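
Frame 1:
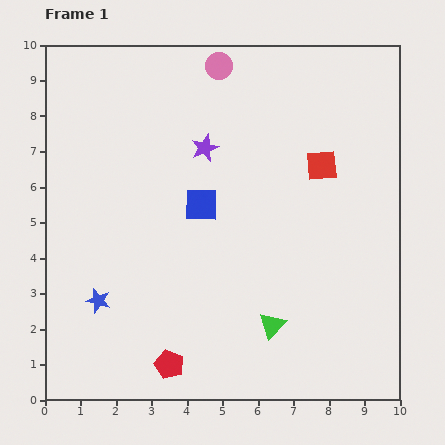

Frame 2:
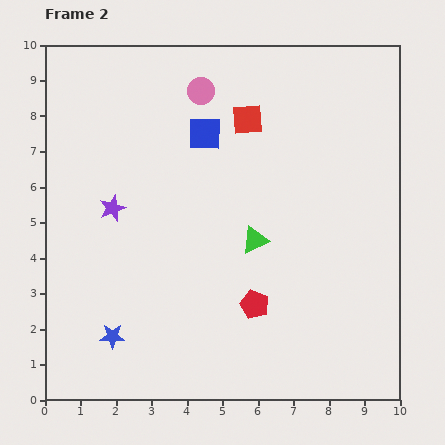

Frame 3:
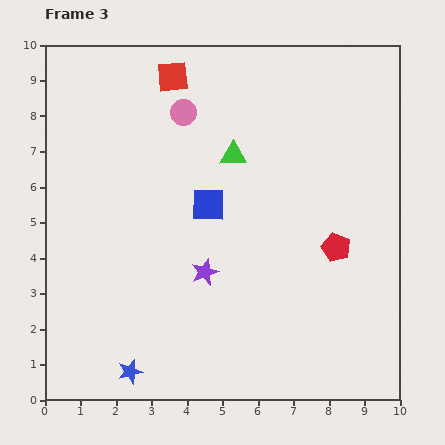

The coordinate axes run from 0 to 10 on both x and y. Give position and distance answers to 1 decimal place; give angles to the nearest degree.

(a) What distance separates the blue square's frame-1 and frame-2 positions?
2.0

The blue square moved from (4.4, 5.5) to (4.5, 7.5), a distance of √(0.1² + 2.0²) ≈ 2.0.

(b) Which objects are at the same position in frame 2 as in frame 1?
none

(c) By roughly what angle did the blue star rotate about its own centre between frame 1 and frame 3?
31° counter-clockwise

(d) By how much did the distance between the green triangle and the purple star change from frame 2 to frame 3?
-0.7

Distance in frame 2: 4.1. Distance in frame 3: 3.4.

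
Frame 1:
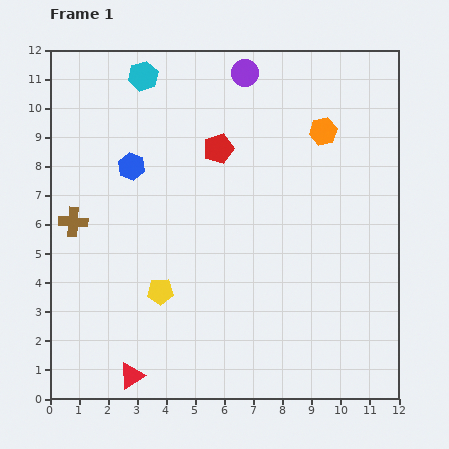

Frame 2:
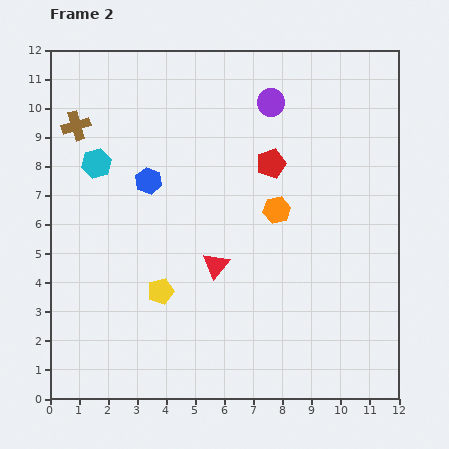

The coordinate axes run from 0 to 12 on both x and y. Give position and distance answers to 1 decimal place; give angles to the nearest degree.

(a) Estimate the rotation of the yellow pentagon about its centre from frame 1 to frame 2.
15° counter-clockwise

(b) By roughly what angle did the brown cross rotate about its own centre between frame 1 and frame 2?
21° counter-clockwise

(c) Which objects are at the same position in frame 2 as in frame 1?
the yellow pentagon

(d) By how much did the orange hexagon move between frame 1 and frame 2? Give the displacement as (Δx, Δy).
(-1.6, -2.7)

The orange hexagon was at (9.4, 9.2) in frame 1 and (7.8, 6.5) in frame 2.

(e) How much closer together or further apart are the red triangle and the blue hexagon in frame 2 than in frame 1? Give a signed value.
-3.5

Distance in frame 1: 7.2. Distance in frame 2: 3.7.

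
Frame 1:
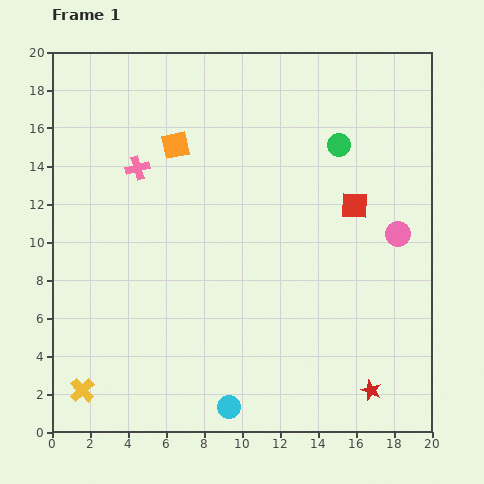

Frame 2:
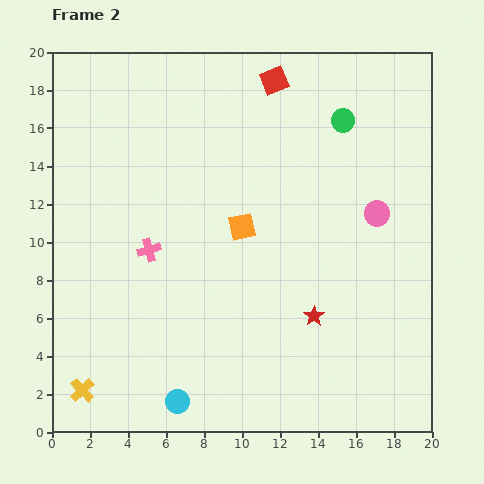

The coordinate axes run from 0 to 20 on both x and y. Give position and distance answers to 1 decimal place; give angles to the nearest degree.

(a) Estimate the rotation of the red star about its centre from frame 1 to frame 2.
16° clockwise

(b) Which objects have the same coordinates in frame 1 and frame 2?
the yellow cross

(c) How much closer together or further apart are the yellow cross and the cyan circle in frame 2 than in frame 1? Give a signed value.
-2.8

Distance in frame 1: 7.8. Distance in frame 2: 5.0.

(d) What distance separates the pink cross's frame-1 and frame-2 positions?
4.3

The pink cross moved from (4.5, 13.9) to (5.1, 9.6), a distance of √(0.6² + 4.3²) ≈ 4.3.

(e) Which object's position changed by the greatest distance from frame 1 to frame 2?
the red square

(moved 7.8; next 5.5)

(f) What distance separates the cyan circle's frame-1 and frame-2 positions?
2.7

The cyan circle moved from (9.3, 1.3) to (6.6, 1.6), a distance of √(2.7² + 0.3²) ≈ 2.7.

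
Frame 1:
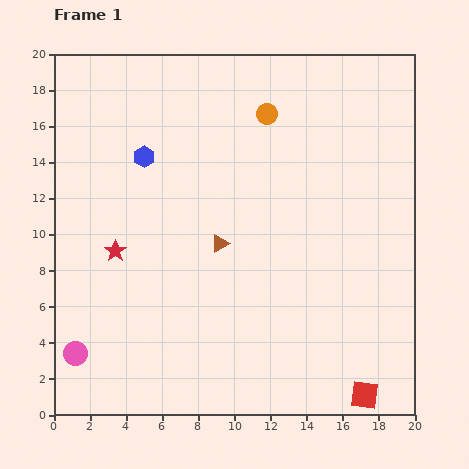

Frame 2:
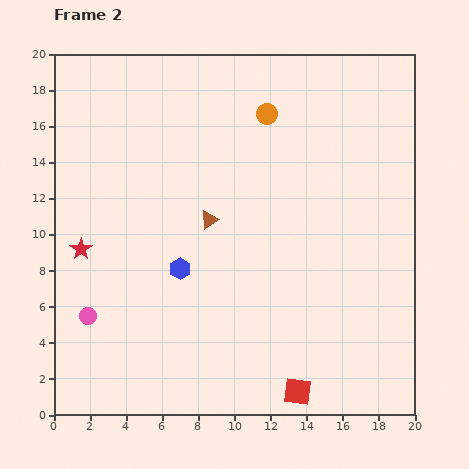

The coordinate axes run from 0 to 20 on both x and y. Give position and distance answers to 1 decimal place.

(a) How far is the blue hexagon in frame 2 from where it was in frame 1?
6.5

The blue hexagon moved from (5.0, 14.3) to (7.0, 8.1), a distance of √(2.0² + 6.2²) ≈ 6.5.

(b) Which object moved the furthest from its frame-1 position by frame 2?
the blue hexagon

(moved 6.5; next 3.7)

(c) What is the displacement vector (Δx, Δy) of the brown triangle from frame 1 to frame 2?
(-0.6, 1.3)

The brown triangle was at (9.2, 9.5) in frame 1 and (8.6, 10.8) in frame 2.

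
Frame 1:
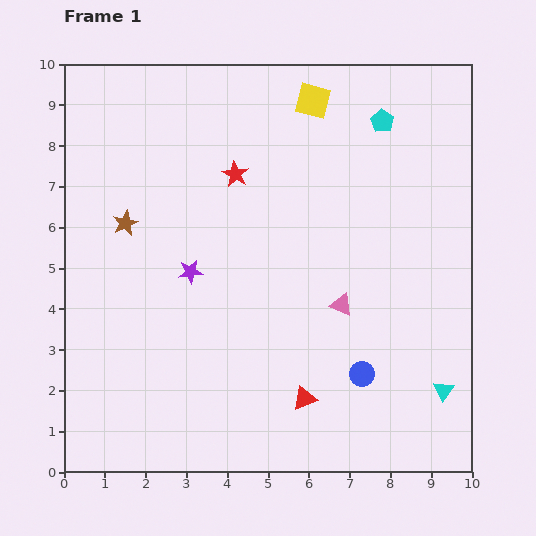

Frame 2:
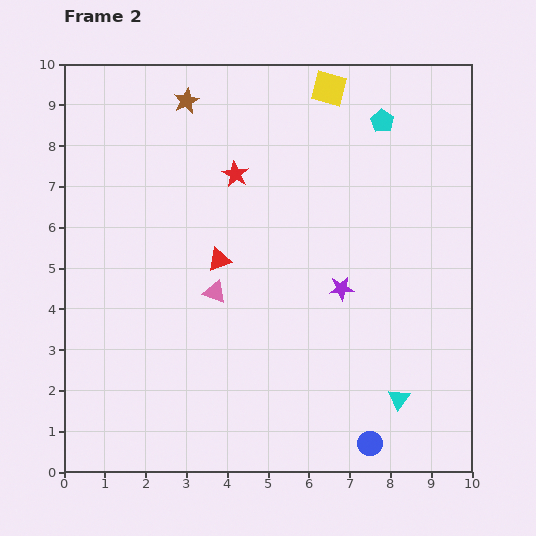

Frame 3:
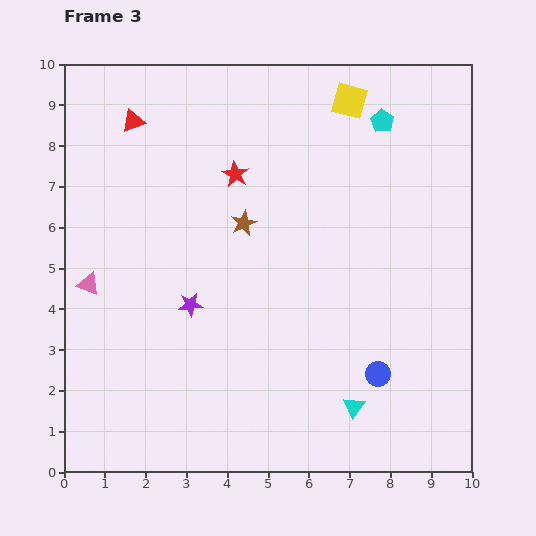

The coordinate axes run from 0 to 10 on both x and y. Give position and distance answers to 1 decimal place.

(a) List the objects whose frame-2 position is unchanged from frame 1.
the cyan pentagon, the red star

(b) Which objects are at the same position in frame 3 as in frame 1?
the cyan pentagon, the red star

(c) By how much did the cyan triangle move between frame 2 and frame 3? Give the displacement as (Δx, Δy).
(-1.1, -0.2)

The cyan triangle was at (8.2, 1.8) in frame 2 and (7.1, 1.6) in frame 3.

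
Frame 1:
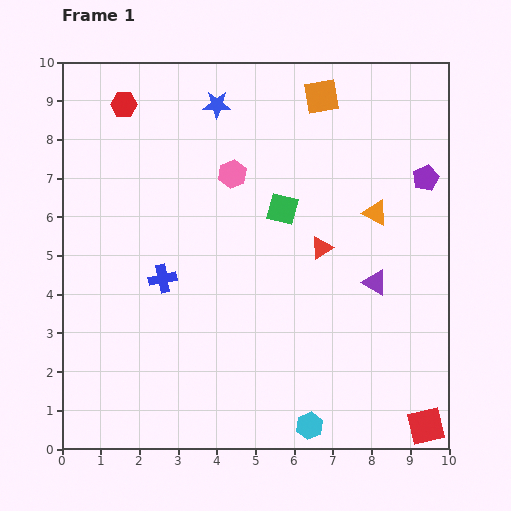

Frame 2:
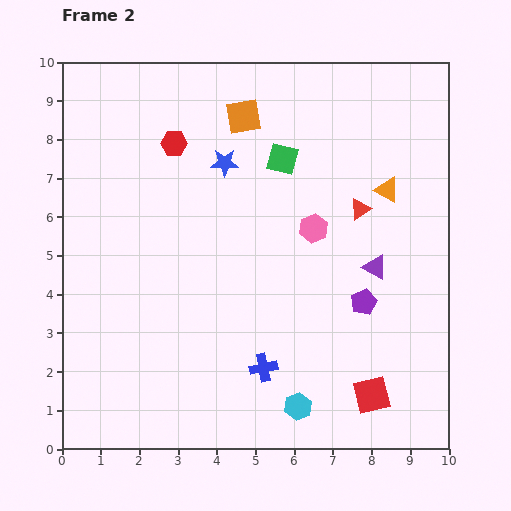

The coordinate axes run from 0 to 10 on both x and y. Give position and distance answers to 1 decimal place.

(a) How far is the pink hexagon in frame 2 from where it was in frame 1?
2.5

The pink hexagon moved from (4.4, 7.1) to (6.5, 5.7), a distance of √(2.1² + 1.4²) ≈ 2.5.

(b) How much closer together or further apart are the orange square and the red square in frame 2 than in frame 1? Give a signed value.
-1.0

Distance in frame 1: 8.9. Distance in frame 2: 7.9.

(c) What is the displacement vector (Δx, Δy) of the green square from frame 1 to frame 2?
(0.0, 1.3)

The green square was at (5.7, 6.2) in frame 1 and (5.7, 7.5) in frame 2.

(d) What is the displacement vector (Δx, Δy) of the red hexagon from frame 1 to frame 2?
(1.3, -1.0)

The red hexagon was at (1.6, 8.9) in frame 1 and (2.9, 7.9) in frame 2.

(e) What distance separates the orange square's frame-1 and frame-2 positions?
2.1

The orange square moved from (6.7, 9.1) to (4.7, 8.6), a distance of √(2.0² + 0.5²) ≈ 2.1.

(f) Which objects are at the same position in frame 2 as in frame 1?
none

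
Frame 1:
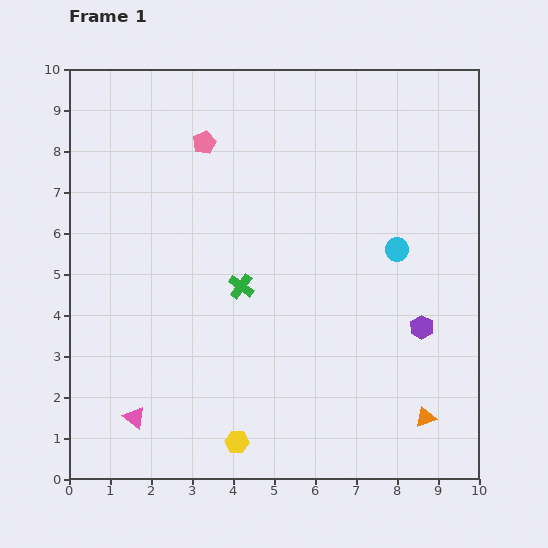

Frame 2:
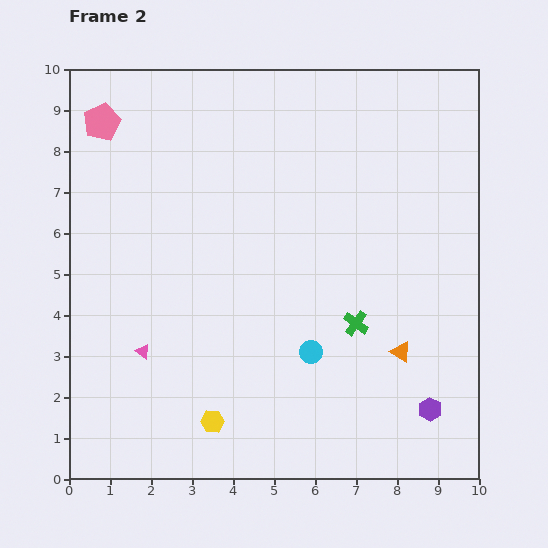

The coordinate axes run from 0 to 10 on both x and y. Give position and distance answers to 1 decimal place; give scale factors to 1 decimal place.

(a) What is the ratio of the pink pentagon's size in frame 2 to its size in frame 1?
1.7×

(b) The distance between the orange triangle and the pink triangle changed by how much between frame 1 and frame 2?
-0.8

Distance in frame 1: 7.1. Distance in frame 2: 6.3.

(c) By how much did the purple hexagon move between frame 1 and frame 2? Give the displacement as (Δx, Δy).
(0.2, -2.0)

The purple hexagon was at (8.6, 3.7) in frame 1 and (8.8, 1.7) in frame 2.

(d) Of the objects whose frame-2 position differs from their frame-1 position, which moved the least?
the yellow hexagon

(moved 0.8)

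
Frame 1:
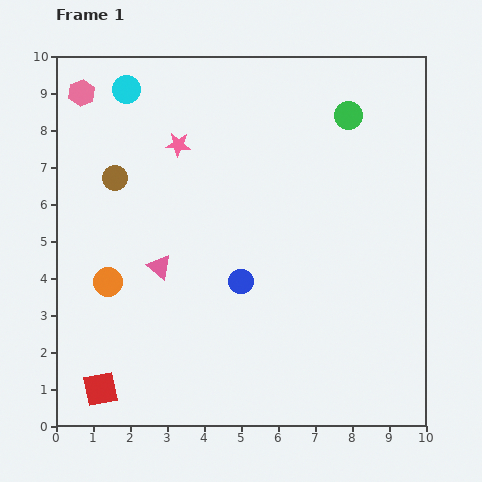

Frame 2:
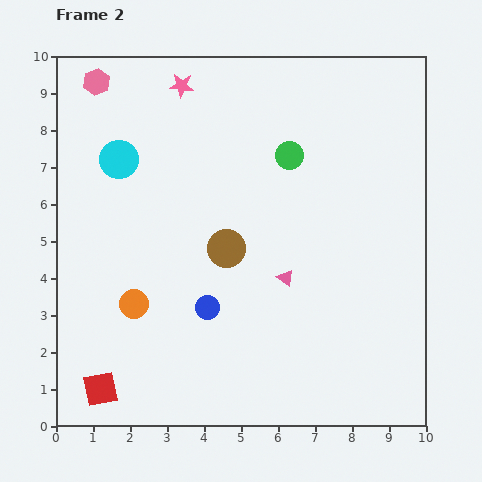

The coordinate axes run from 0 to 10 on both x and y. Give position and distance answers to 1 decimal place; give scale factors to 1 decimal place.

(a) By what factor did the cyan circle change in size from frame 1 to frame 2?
1.4×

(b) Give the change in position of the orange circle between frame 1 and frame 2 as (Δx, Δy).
(0.7, -0.6)

The orange circle was at (1.4, 3.9) in frame 1 and (2.1, 3.3) in frame 2.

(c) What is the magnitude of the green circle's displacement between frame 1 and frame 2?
1.9

The green circle moved from (7.9, 8.4) to (6.3, 7.3), a distance of √(1.6² + 1.1²) ≈ 1.9.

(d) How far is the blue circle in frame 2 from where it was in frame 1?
1.1

The blue circle moved from (5.0, 3.9) to (4.1, 3.2), a distance of √(0.9² + 0.7²) ≈ 1.1.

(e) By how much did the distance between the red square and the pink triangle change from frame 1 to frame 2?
+2.1

Distance in frame 1: 3.7. Distance in frame 2: 5.8.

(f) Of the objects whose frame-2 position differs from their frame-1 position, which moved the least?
the pink hexagon

(moved 0.5)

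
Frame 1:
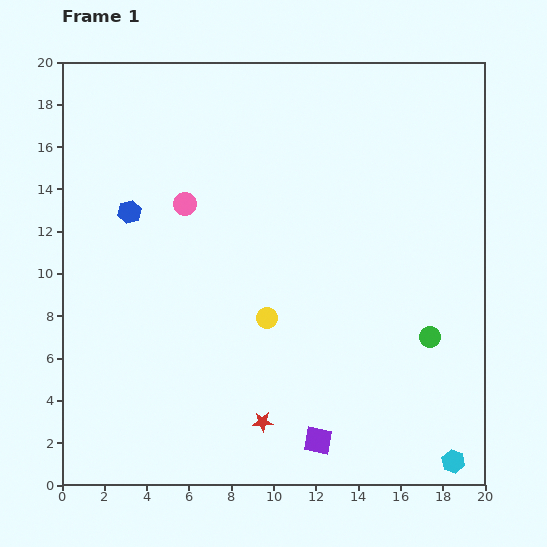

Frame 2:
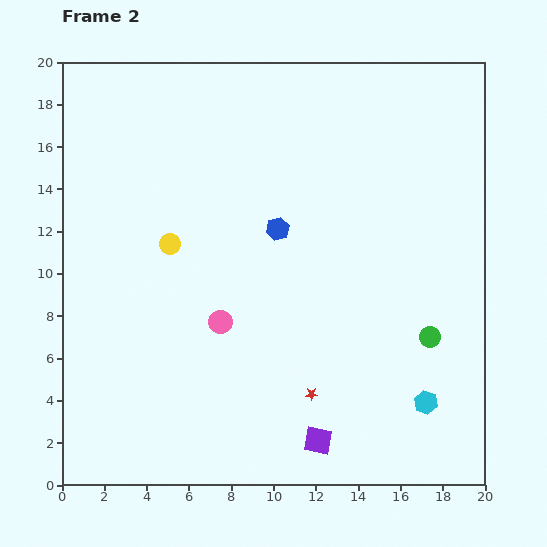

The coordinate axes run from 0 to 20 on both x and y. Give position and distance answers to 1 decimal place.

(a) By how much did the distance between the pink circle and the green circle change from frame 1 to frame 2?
-3.3

Distance in frame 1: 13.2. Distance in frame 2: 9.9.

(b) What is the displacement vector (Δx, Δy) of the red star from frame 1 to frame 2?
(2.3, 1.3)

The red star was at (9.5, 3.0) in frame 1 and (11.8, 4.3) in frame 2.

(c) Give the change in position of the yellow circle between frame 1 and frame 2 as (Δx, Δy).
(-4.6, 3.5)

The yellow circle was at (9.7, 7.9) in frame 1 and (5.1, 11.4) in frame 2.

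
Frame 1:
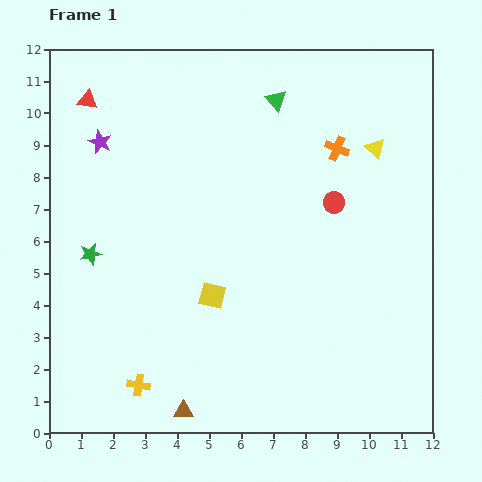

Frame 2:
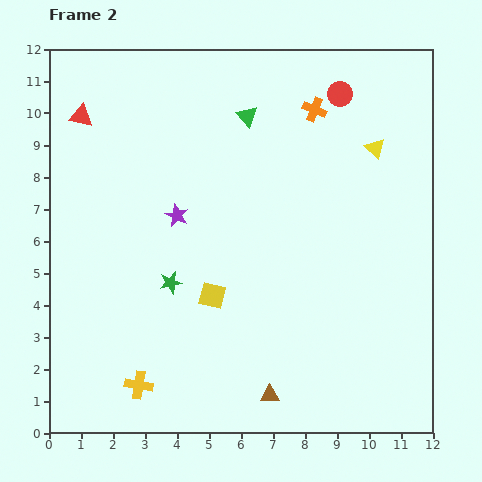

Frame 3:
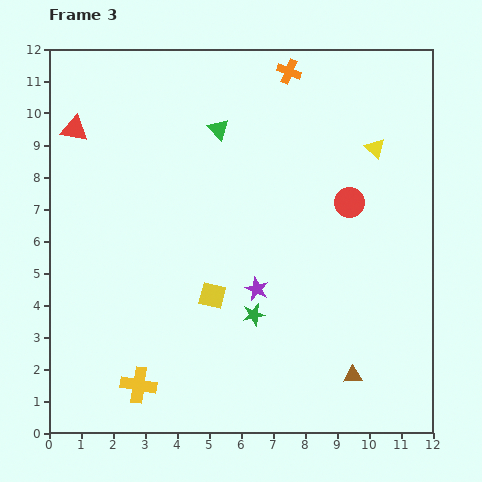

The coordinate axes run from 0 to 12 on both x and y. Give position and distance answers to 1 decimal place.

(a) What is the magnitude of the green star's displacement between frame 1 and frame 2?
2.7

The green star moved from (1.3, 5.6) to (3.8, 4.7), a distance of √(2.5² + 0.9²) ≈ 2.7.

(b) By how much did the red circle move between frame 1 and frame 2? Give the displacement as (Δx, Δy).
(0.2, 3.4)

The red circle was at (8.9, 7.2) in frame 1 and (9.1, 10.6) in frame 2.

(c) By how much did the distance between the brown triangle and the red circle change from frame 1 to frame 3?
-2.6

Distance in frame 1: 8.0. Distance in frame 3: 5.4.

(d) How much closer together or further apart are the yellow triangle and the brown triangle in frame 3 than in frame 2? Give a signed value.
-1.3

Distance in frame 2: 8.4. Distance in frame 3: 7.1.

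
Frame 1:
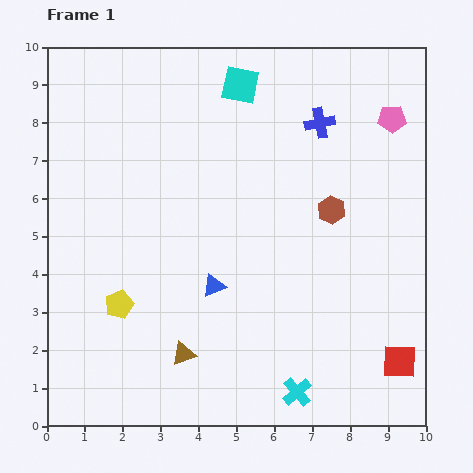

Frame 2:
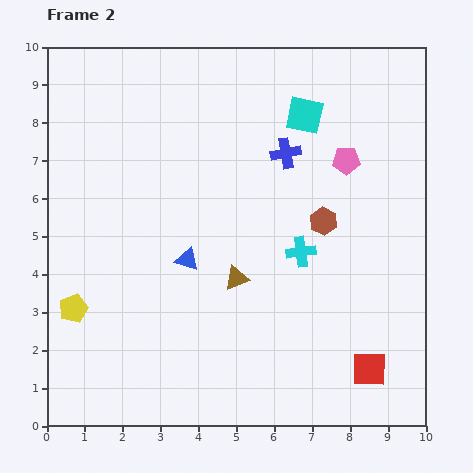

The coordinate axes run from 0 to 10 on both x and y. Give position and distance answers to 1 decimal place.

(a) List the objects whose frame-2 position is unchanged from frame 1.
none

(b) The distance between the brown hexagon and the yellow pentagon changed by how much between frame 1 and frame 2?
+0.9

Distance in frame 1: 6.1. Distance in frame 2: 7.0.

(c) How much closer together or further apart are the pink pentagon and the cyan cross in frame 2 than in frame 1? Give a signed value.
-4.9

Distance in frame 1: 7.6. Distance in frame 2: 2.7.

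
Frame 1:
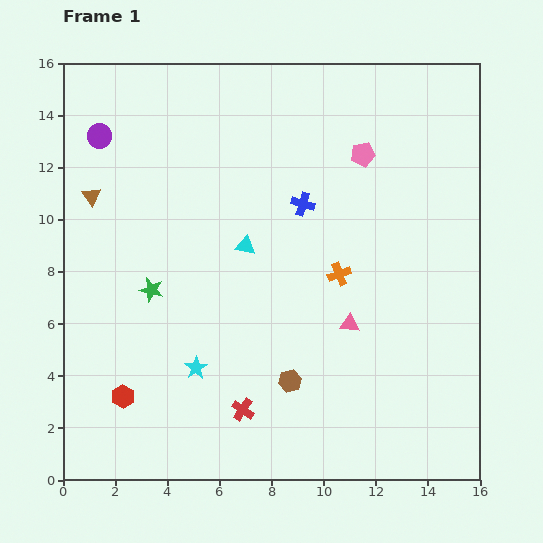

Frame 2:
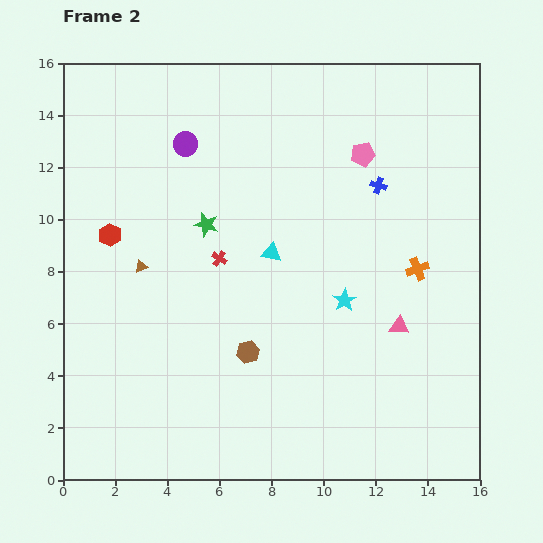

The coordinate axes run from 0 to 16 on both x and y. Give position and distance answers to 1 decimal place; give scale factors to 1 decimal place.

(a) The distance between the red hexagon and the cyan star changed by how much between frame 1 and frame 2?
+6.3

Distance in frame 1: 3.0. Distance in frame 2: 9.3.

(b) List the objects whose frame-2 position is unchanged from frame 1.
the pink pentagon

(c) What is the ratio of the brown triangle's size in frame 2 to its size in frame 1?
0.7×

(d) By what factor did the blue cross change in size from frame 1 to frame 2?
0.7×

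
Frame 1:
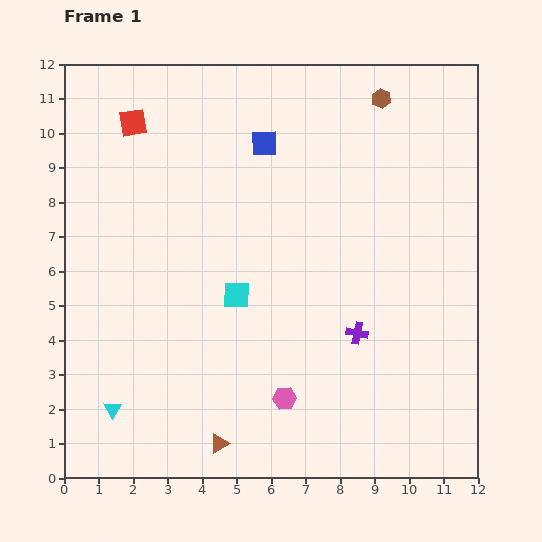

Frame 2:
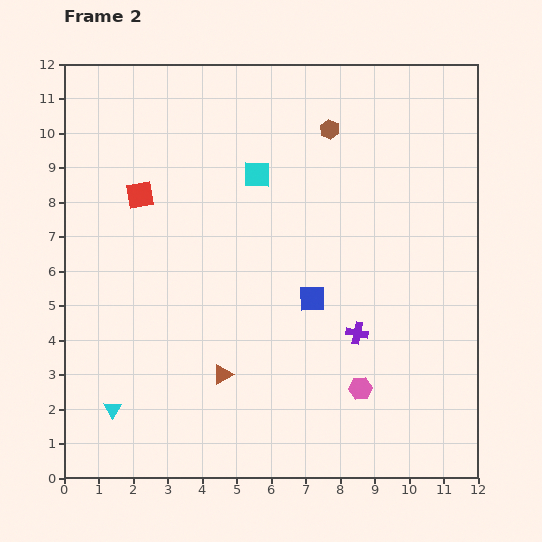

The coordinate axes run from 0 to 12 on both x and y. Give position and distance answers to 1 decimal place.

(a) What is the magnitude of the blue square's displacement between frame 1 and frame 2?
4.7

The blue square moved from (5.8, 9.7) to (7.2, 5.2), a distance of √(1.4² + 4.5²) ≈ 4.7.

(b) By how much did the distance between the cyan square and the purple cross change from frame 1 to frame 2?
+1.7

Distance in frame 1: 3.7. Distance in frame 2: 5.4.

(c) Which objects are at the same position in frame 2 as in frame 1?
the purple cross, the cyan triangle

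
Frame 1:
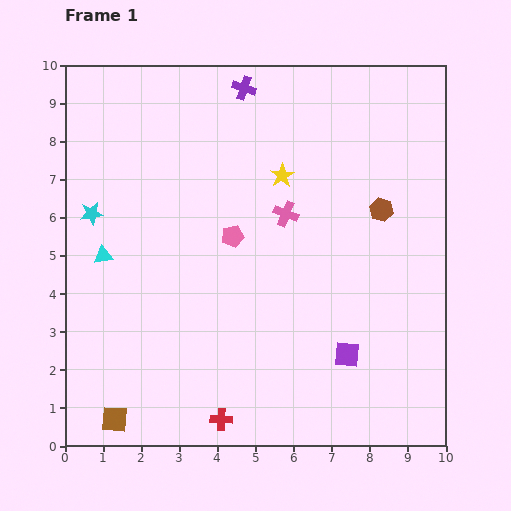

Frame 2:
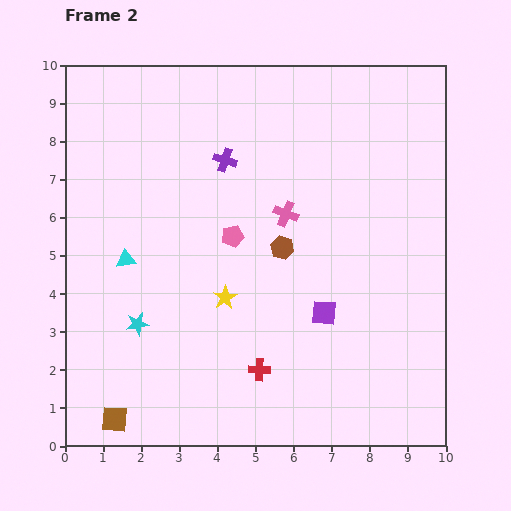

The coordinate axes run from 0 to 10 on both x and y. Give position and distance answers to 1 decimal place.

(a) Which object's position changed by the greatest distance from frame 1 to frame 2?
the yellow star

(moved 3.5; next 3.1)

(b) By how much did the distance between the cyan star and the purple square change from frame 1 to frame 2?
-2.8

Distance in frame 1: 7.7. Distance in frame 2: 4.9.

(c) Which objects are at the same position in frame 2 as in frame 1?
the pink pentagon, the brown square, the pink cross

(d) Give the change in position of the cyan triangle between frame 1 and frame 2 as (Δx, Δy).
(0.6, -0.1)

The cyan triangle was at (1.0, 5.0) in frame 1 and (1.6, 4.9) in frame 2.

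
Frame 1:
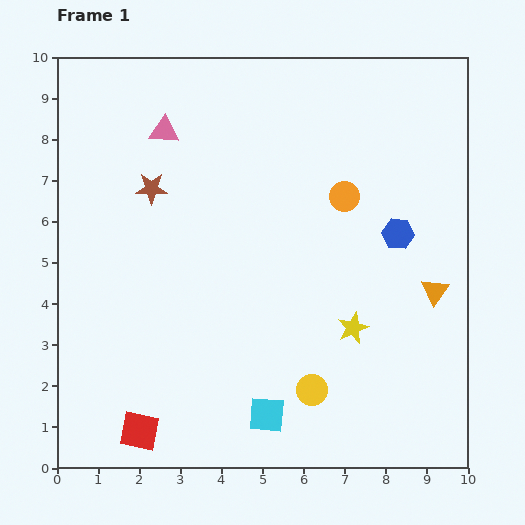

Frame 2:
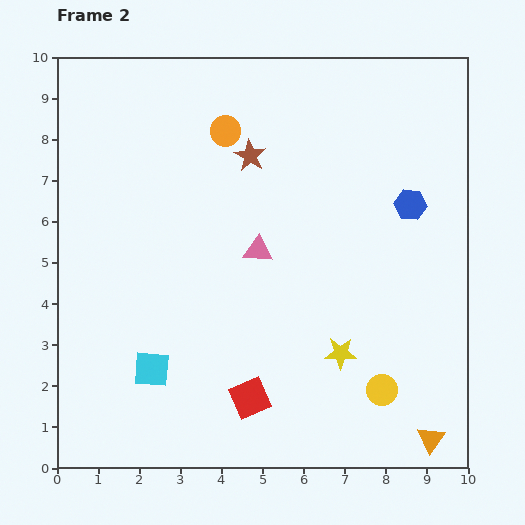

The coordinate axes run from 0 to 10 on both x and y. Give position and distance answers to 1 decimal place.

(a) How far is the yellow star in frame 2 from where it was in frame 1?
0.7

The yellow star moved from (7.2, 3.4) to (6.9, 2.8), a distance of √(0.3² + 0.6²) ≈ 0.7.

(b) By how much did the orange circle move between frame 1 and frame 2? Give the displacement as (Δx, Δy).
(-2.9, 1.6)

The orange circle was at (7.0, 6.6) in frame 1 and (4.1, 8.2) in frame 2.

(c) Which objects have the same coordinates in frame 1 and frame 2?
none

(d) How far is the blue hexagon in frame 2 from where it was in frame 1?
0.8

The blue hexagon moved from (8.3, 5.7) to (8.6, 6.4), a distance of √(0.3² + 0.7²) ≈ 0.8.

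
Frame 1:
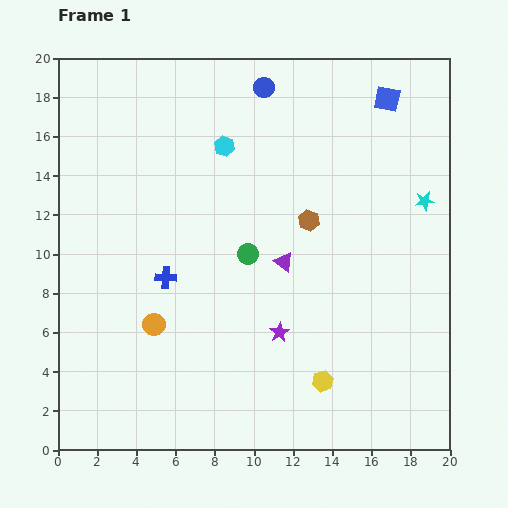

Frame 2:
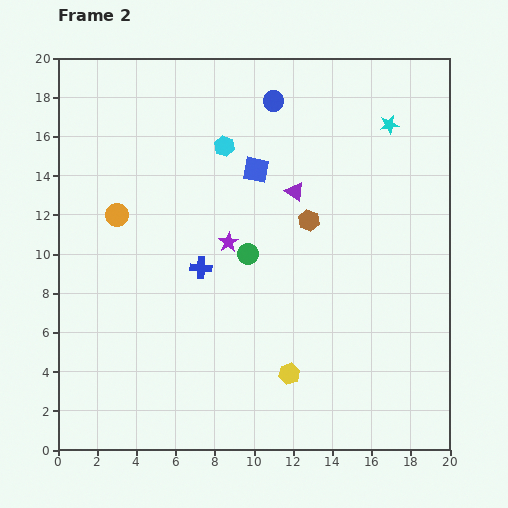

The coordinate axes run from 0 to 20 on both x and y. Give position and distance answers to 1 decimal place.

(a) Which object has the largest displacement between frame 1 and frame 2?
the blue square

(moved 7.6; next 5.9)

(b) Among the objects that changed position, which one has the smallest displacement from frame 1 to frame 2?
the blue circle

(moved 0.9)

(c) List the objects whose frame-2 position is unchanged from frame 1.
the green circle, the cyan hexagon, the brown hexagon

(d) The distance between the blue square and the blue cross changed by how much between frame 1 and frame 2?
-8.8

Distance in frame 1: 14.5. Distance in frame 2: 5.7.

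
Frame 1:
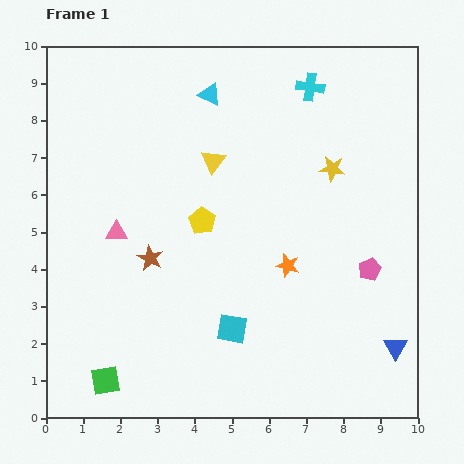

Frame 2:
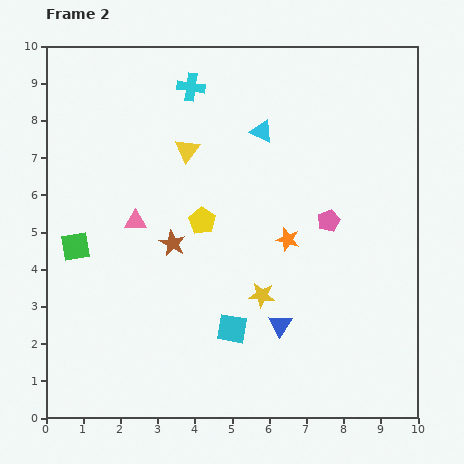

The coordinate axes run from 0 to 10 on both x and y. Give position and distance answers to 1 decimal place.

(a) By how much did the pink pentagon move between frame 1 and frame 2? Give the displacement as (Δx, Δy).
(-1.1, 1.3)

The pink pentagon was at (8.7, 4.0) in frame 1 and (7.6, 5.3) in frame 2.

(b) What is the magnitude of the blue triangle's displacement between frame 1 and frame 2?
3.2

The blue triangle moved from (9.4, 1.9) to (6.3, 2.5), a distance of √(3.1² + 0.6²) ≈ 3.2.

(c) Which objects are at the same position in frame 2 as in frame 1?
the cyan square, the yellow pentagon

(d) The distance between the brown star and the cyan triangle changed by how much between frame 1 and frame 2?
-0.9

Distance in frame 1: 4.7. Distance in frame 2: 3.8.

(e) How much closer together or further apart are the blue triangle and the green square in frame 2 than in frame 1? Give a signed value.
-2.0

Distance in frame 1: 7.9. Distance in frame 2: 5.9.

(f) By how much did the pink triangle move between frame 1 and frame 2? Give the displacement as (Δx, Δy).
(0.5, 0.3)

The pink triangle was at (1.9, 5.0) in frame 1 and (2.4, 5.3) in frame 2.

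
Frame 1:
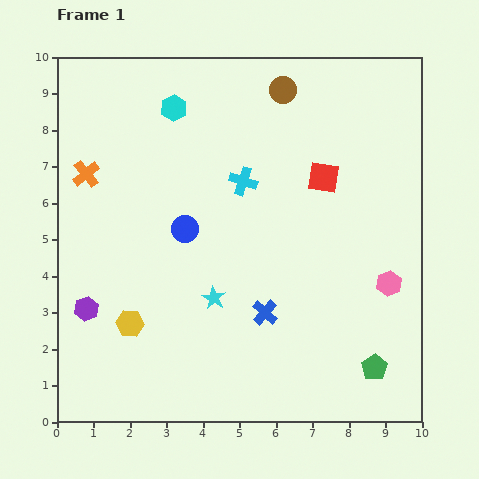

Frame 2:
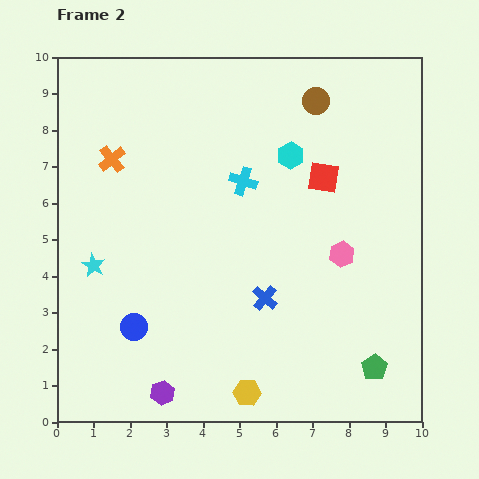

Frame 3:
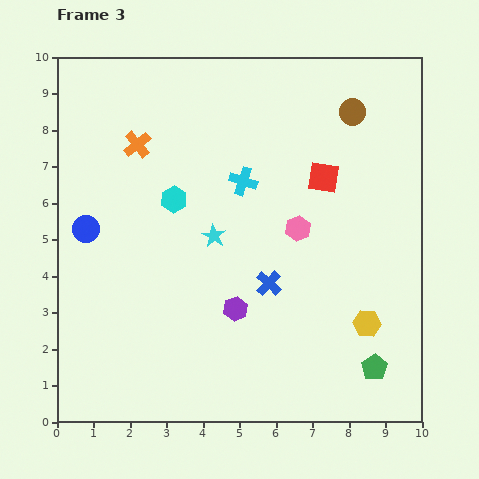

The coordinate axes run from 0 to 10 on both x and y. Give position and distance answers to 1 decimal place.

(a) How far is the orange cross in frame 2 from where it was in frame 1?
0.8

The orange cross moved from (0.8, 6.8) to (1.5, 7.2), a distance of √(0.7² + 0.4²) ≈ 0.8.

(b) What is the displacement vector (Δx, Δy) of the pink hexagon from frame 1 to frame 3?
(-2.5, 1.5)

The pink hexagon was at (9.1, 3.8) in frame 1 and (6.6, 5.3) in frame 3.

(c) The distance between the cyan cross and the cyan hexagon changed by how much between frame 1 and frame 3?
-0.8

Distance in frame 1: 2.8. Distance in frame 3: 2.0.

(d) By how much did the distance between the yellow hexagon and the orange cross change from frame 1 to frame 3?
+3.7

Distance in frame 1: 4.3. Distance in frame 3: 8.0.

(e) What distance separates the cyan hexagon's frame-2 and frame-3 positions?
3.4

The cyan hexagon moved from (6.4, 7.3) to (3.2, 6.1), a distance of √(3.2² + 1.2²) ≈ 3.4.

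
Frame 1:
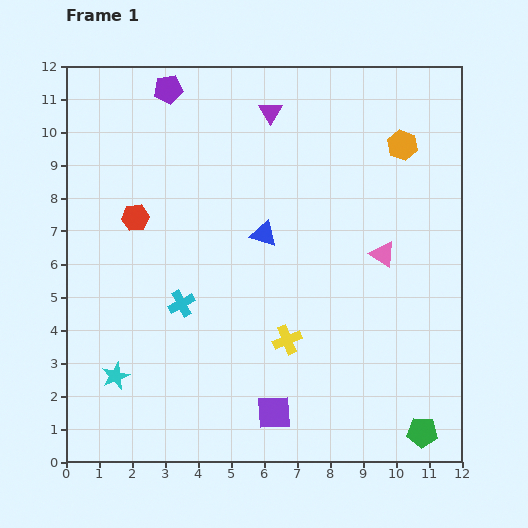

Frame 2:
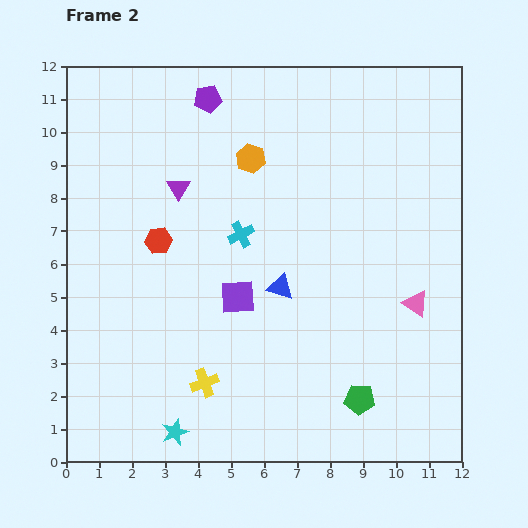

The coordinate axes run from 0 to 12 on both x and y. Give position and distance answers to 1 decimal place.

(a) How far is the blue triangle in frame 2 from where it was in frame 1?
1.7

The blue triangle moved from (6.0, 6.9) to (6.5, 5.3), a distance of √(0.5² + 1.6²) ≈ 1.7.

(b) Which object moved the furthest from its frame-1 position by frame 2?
the orange hexagon

(moved 4.6; next 3.7)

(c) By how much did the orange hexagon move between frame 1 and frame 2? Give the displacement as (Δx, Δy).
(-4.6, -0.4)

The orange hexagon was at (10.2, 9.6) in frame 1 and (5.6, 9.2) in frame 2.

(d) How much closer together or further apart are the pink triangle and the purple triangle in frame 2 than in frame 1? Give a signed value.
+2.5

Distance in frame 1: 5.5. Distance in frame 2: 8.0.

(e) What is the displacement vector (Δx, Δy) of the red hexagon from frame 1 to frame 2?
(0.7, -0.7)

The red hexagon was at (2.1, 7.4) in frame 1 and (2.8, 6.7) in frame 2.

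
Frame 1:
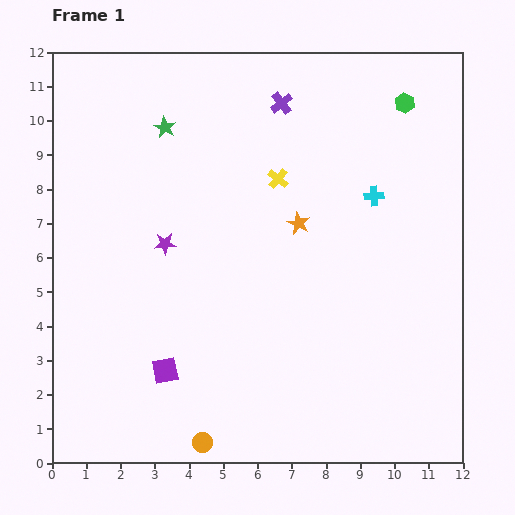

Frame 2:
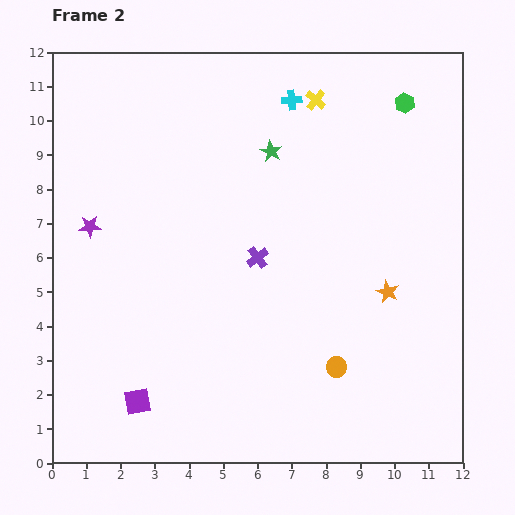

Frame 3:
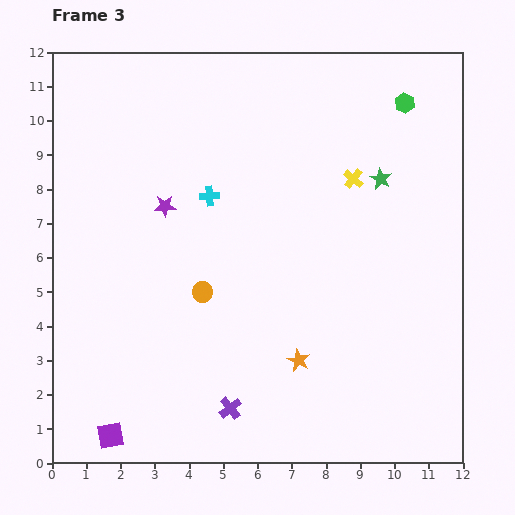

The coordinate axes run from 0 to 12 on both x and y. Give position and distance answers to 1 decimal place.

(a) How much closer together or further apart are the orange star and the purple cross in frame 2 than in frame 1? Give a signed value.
+0.4

Distance in frame 1: 3.5. Distance in frame 2: 3.9.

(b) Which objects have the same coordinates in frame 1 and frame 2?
the green hexagon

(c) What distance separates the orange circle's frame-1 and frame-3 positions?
4.4

The orange circle moved from (4.4, 0.6) to (4.4, 5.0), a distance of √(0.0² + 4.4²) ≈ 4.4.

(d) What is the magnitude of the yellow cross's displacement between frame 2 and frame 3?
2.5

The yellow cross moved from (7.7, 10.6) to (8.8, 8.3), a distance of √(1.1² + 2.3²) ≈ 2.5.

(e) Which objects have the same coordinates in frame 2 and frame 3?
the green hexagon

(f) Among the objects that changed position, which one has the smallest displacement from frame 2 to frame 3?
the purple square

(moved 1.3)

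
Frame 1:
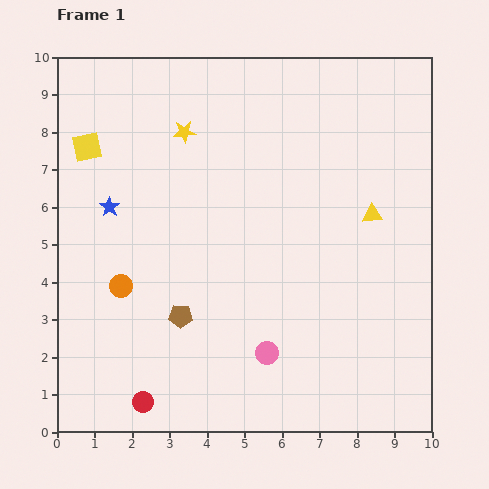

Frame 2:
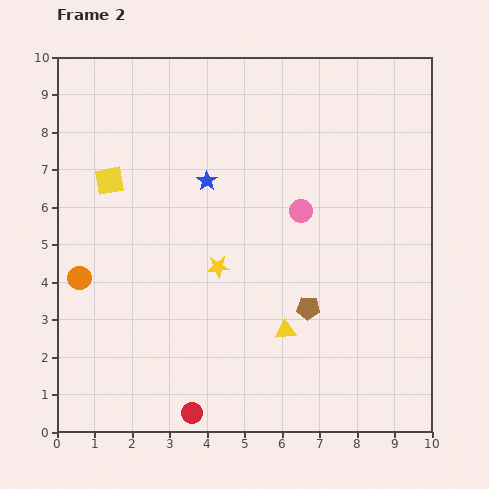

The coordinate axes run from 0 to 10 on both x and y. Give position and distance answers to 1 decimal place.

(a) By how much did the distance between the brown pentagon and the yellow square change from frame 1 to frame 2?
+1.2

Distance in frame 1: 5.1. Distance in frame 2: 6.3.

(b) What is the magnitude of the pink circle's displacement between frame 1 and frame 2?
3.9

The pink circle moved from (5.6, 2.1) to (6.5, 5.9), a distance of √(0.9² + 3.8²) ≈ 3.9.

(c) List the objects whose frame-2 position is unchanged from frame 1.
none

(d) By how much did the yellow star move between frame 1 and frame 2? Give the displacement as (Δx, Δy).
(0.9, -3.6)

The yellow star was at (3.4, 8.0) in frame 1 and (4.3, 4.4) in frame 2.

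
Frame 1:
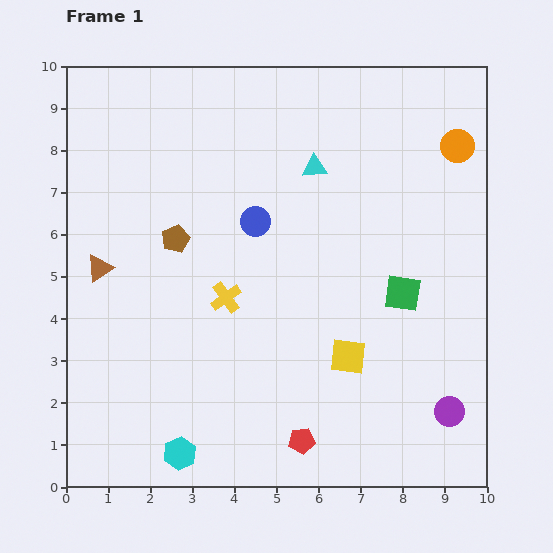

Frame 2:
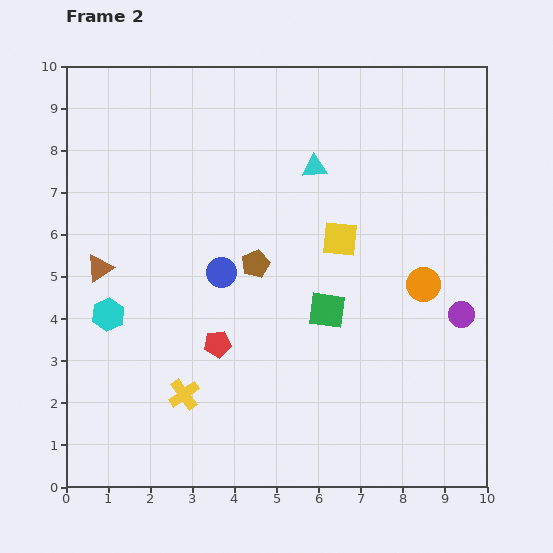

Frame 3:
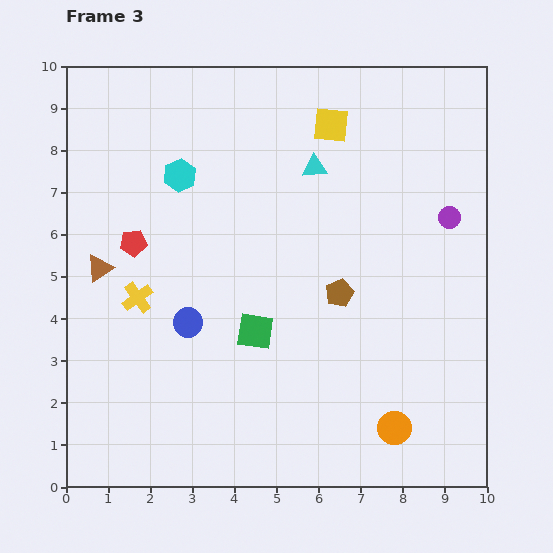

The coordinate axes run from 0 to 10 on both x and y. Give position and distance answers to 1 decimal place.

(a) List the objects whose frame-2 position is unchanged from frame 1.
the cyan triangle, the brown triangle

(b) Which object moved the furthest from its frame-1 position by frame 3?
the orange circle

(moved 6.9; next 6.6)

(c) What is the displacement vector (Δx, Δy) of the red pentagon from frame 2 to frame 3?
(-2.0, 2.4)

The red pentagon was at (3.6, 3.4) in frame 2 and (1.6, 5.8) in frame 3.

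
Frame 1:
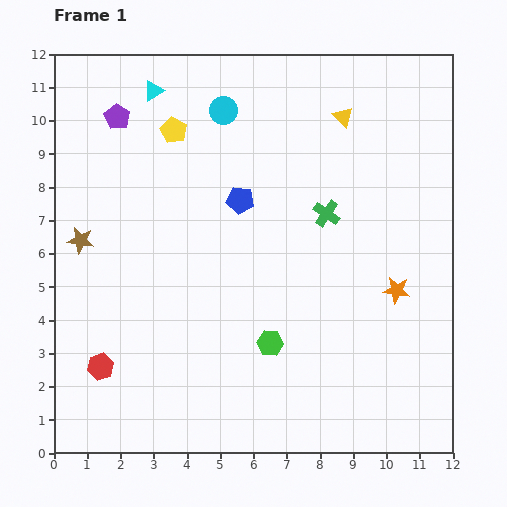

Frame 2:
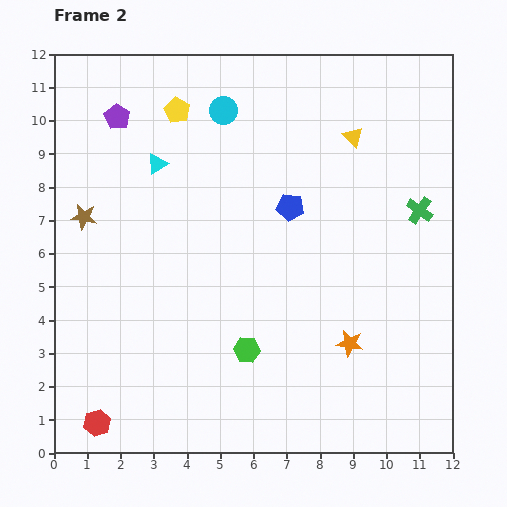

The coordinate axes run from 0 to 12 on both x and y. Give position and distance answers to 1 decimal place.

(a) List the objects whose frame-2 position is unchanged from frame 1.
the cyan circle, the purple pentagon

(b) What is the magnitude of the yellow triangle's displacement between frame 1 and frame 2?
0.7

The yellow triangle moved from (8.7, 10.1) to (9.0, 9.5), a distance of √(0.3² + 0.6²) ≈ 0.7.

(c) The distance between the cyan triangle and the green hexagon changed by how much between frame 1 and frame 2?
-2.2

Distance in frame 1: 8.4. Distance in frame 2: 6.2.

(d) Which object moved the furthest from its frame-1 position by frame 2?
the green cross

(moved 2.8; next 2.2)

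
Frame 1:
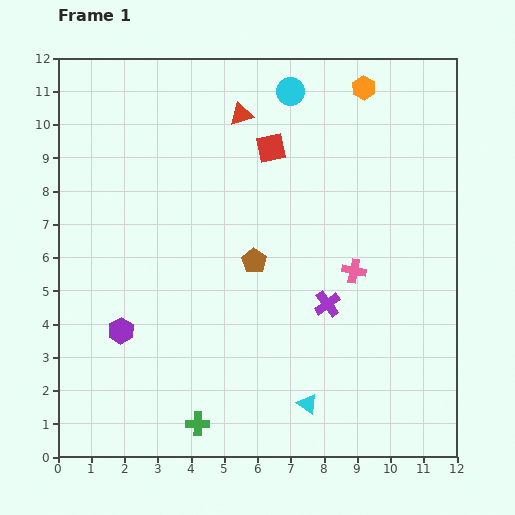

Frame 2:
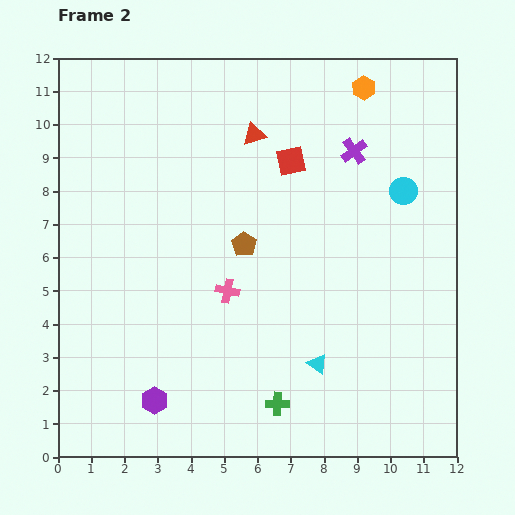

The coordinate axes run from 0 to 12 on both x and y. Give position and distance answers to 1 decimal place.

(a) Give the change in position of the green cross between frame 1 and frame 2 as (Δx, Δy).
(2.4, 0.6)

The green cross was at (4.2, 1.0) in frame 1 and (6.6, 1.6) in frame 2.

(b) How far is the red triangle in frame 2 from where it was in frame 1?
0.7

The red triangle moved from (5.5, 10.3) to (5.9, 9.7), a distance of √(0.4² + 0.6²) ≈ 0.7.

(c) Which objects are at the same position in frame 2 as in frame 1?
the orange hexagon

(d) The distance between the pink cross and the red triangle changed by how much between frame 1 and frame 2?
-1.0

Distance in frame 1: 5.8. Distance in frame 2: 4.8.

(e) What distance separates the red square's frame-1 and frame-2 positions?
0.7

The red square moved from (6.4, 9.3) to (7.0, 8.9), a distance of √(0.6² + 0.4²) ≈ 0.7.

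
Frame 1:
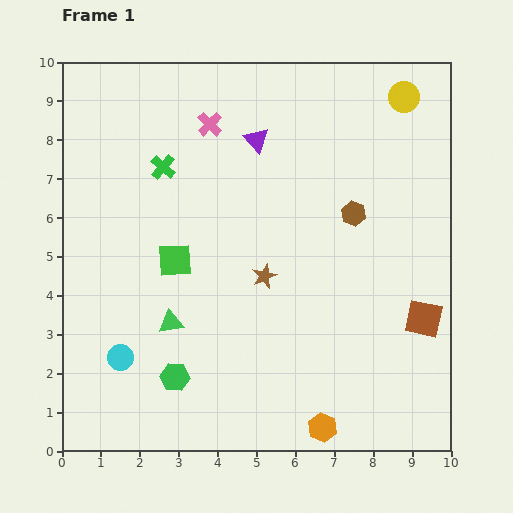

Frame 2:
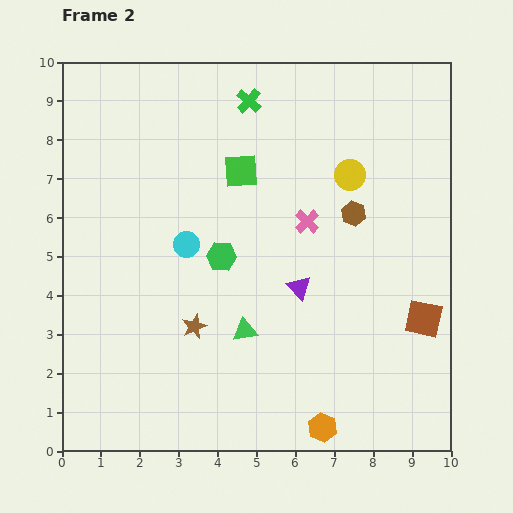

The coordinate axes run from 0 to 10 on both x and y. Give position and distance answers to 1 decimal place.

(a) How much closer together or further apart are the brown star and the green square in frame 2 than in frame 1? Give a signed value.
+1.9

Distance in frame 1: 2.3. Distance in frame 2: 4.2.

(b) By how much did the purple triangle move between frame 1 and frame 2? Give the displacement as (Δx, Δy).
(1.1, -3.8)

The purple triangle was at (5.0, 8.0) in frame 1 and (6.1, 4.2) in frame 2.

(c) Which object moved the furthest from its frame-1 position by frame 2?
the purple triangle

(moved 4.0; next 3.5)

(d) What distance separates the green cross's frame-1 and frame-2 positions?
2.8

The green cross moved from (2.6, 7.3) to (4.8, 9.0), a distance of √(2.2² + 1.7²) ≈ 2.8.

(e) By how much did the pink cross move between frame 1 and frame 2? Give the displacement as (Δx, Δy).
(2.5, -2.5)

The pink cross was at (3.8, 8.4) in frame 1 and (6.3, 5.9) in frame 2.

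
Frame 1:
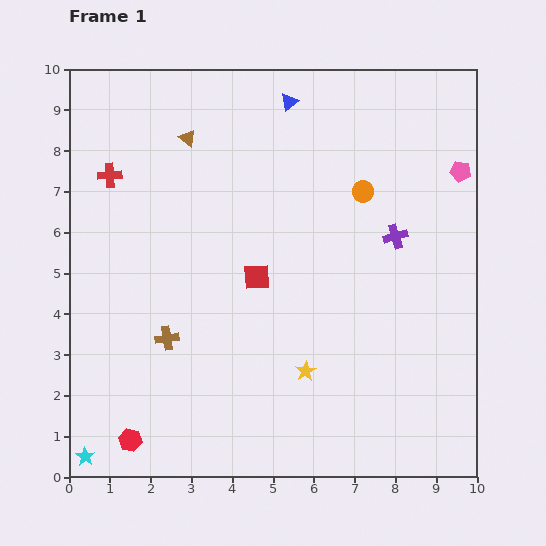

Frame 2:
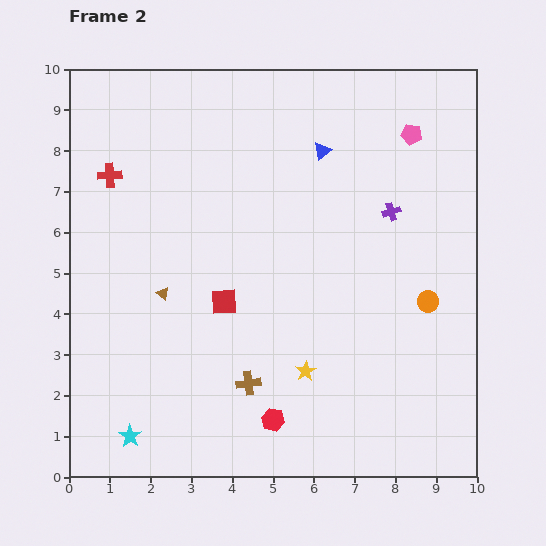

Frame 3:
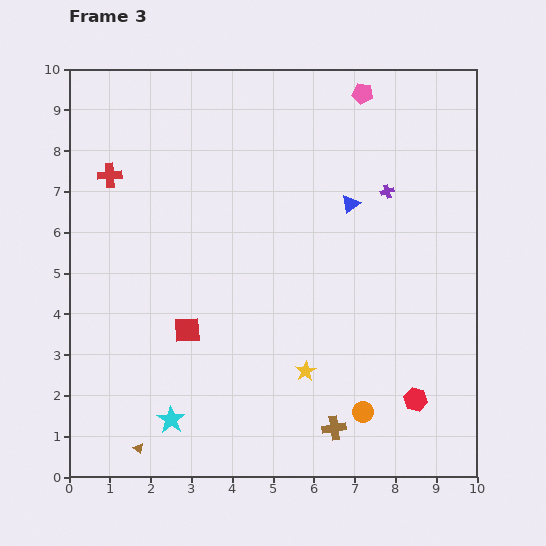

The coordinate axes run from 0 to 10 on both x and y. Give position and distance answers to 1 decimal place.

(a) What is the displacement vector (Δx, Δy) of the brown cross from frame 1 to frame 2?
(2.0, -1.1)

The brown cross was at (2.4, 3.4) in frame 1 and (4.4, 2.3) in frame 2.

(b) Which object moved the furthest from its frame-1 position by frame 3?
the brown triangle

(moved 7.7; next 7.1)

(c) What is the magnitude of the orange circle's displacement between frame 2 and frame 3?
3.1

The orange circle moved from (8.8, 4.3) to (7.2, 1.6), a distance of √(1.6² + 2.7²) ≈ 3.1.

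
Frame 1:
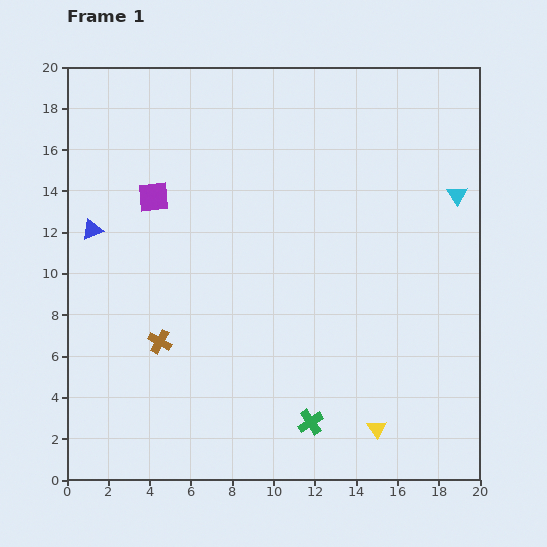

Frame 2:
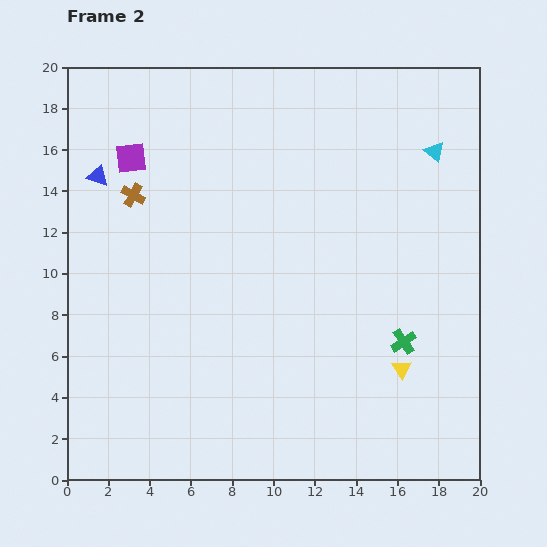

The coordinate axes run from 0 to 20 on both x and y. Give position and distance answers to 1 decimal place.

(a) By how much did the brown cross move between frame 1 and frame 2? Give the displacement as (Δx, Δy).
(-1.3, 7.1)

The brown cross was at (4.5, 6.7) in frame 1 and (3.2, 13.8) in frame 2.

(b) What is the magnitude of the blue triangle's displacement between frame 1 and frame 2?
2.6

The blue triangle moved from (1.2, 12.1) to (1.5, 14.7), a distance of √(0.3² + 2.6²) ≈ 2.6.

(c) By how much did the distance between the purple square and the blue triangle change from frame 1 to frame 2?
-1.6

Distance in frame 1: 3.4. Distance in frame 2: 1.8.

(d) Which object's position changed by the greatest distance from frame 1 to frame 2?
the brown cross

(moved 7.2; next 6.0)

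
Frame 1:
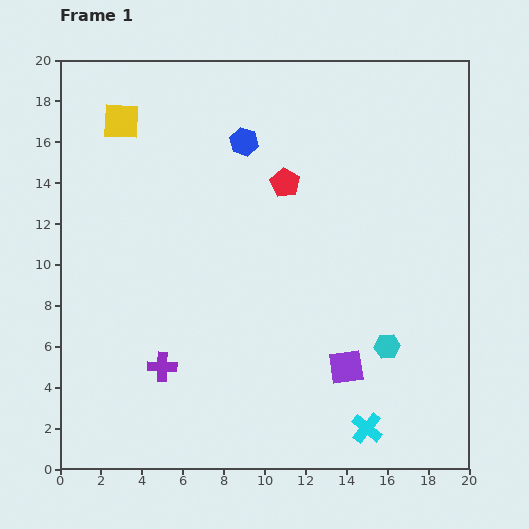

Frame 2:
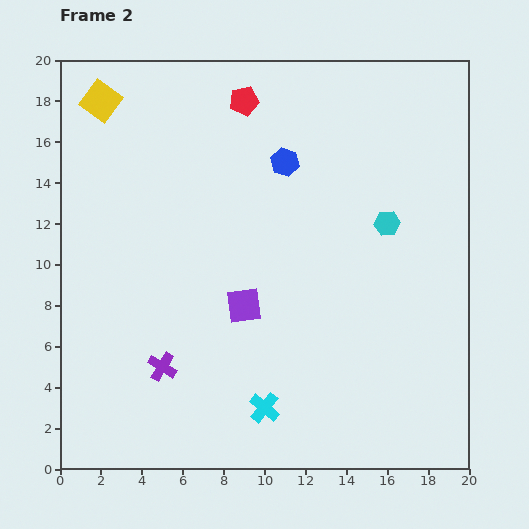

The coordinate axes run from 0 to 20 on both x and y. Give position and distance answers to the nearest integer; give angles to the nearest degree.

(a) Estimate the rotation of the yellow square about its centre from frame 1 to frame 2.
33° clockwise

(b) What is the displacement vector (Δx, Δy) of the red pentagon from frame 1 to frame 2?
(-2, 4)

The red pentagon was at (11, 14) in frame 1 and (9, 18) in frame 2.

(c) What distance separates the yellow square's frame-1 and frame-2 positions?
1

The yellow square moved from (3, 17) to (2, 18), a distance of √(1² + 1²) ≈ 1.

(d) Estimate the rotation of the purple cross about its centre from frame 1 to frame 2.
29° clockwise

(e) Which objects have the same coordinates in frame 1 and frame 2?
the purple cross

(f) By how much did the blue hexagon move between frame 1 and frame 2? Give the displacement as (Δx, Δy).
(2, -1)

The blue hexagon was at (9, 16) in frame 1 and (11, 15) in frame 2.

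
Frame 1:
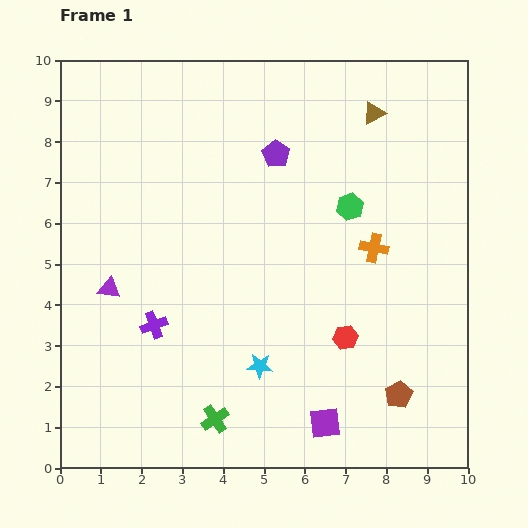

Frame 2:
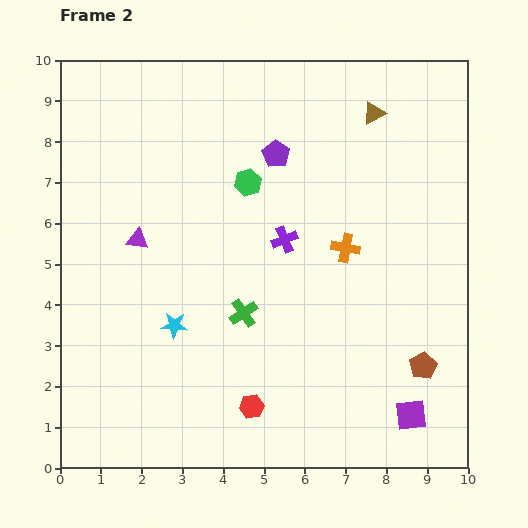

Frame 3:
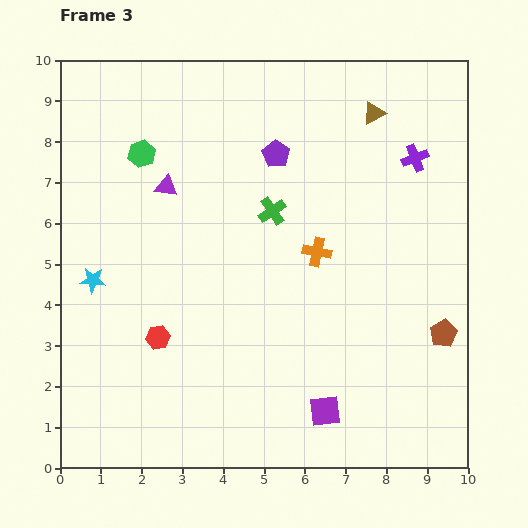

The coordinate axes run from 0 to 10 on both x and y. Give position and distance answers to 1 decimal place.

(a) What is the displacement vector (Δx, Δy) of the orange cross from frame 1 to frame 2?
(-0.7, 0.0)

The orange cross was at (7.7, 5.4) in frame 1 and (7.0, 5.4) in frame 2.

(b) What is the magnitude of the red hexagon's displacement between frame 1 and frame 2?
2.9

The red hexagon moved from (7.0, 3.2) to (4.7, 1.5), a distance of √(2.3² + 1.7²) ≈ 2.9.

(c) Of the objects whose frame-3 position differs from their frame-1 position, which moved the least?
the purple square

(moved 0.3)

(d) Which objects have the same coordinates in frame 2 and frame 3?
the brown triangle, the purple pentagon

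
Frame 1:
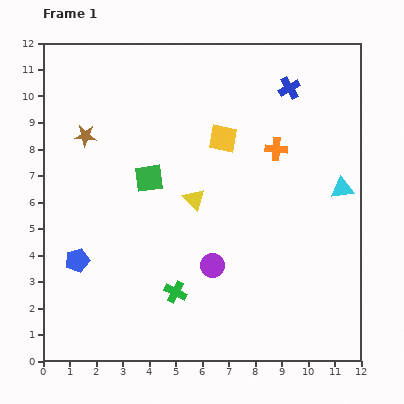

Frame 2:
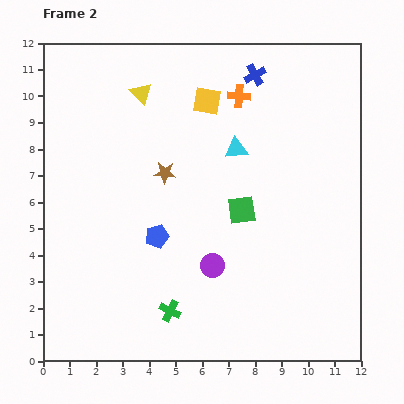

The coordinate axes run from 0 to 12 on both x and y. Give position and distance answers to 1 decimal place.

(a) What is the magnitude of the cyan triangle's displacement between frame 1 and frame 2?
4.3

The cyan triangle moved from (11.3, 6.5) to (7.3, 8.0), a distance of √(4.0² + 1.5²) ≈ 4.3.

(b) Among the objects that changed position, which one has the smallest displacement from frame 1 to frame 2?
the green cross

(moved 0.7)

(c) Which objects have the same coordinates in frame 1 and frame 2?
the purple circle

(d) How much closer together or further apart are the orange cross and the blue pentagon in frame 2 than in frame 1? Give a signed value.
-2.5

Distance in frame 1: 8.6. Distance in frame 2: 6.1.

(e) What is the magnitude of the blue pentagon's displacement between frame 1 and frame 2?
3.1

The blue pentagon moved from (1.3, 3.8) to (4.3, 4.7), a distance of √(3.0² + 0.9²) ≈ 3.1.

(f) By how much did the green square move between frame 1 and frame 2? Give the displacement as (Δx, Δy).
(3.5, -1.2)

The green square was at (4.0, 6.9) in frame 1 and (7.5, 5.7) in frame 2.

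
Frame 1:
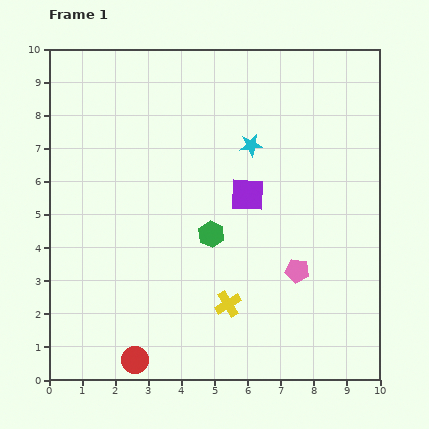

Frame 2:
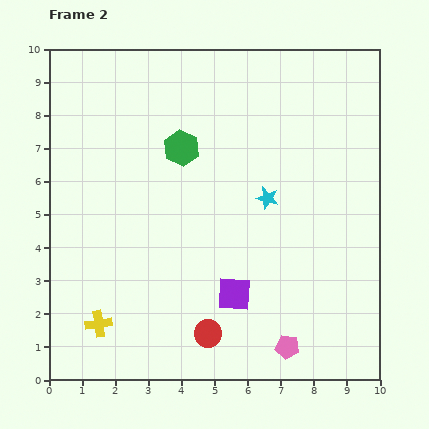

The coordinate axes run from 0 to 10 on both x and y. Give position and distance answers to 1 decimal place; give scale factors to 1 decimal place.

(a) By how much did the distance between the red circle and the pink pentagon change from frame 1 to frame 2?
-3.2

Distance in frame 1: 5.6. Distance in frame 2: 2.4.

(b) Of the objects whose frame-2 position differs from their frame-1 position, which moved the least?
the cyan star

(moved 1.7)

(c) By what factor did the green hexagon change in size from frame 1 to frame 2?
1.4×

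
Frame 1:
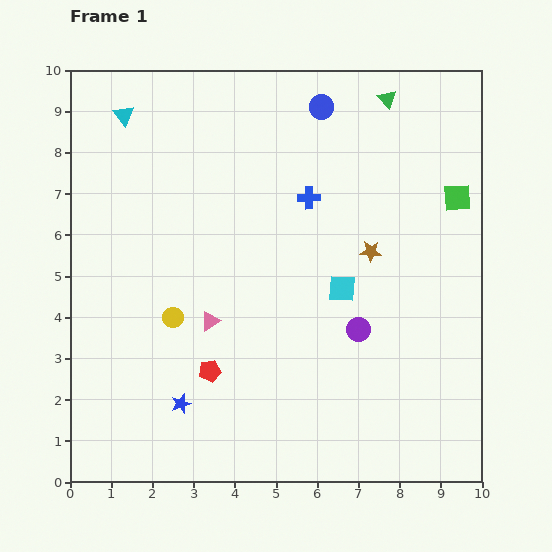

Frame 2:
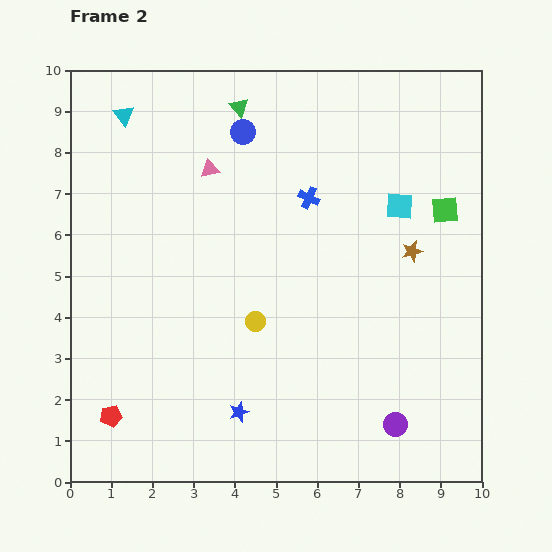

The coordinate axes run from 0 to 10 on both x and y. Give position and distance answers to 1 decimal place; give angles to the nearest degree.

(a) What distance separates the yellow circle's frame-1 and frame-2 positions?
2.0

The yellow circle moved from (2.5, 4.0) to (4.5, 3.9), a distance of √(2.0² + 0.1²) ≈ 2.0.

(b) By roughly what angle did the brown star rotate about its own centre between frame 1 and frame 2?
18° counter-clockwise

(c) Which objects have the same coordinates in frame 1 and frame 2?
the cyan triangle, the blue cross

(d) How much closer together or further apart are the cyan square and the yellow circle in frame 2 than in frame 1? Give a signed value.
+0.3

Distance in frame 1: 4.2. Distance in frame 2: 4.5.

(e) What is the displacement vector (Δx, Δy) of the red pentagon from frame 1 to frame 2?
(-2.4, -1.1)

The red pentagon was at (3.4, 2.7) in frame 1 and (1.0, 1.6) in frame 2.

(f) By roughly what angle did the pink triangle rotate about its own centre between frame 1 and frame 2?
20° clockwise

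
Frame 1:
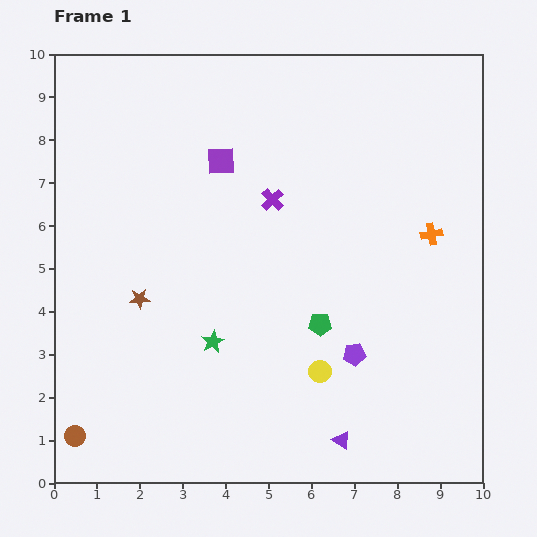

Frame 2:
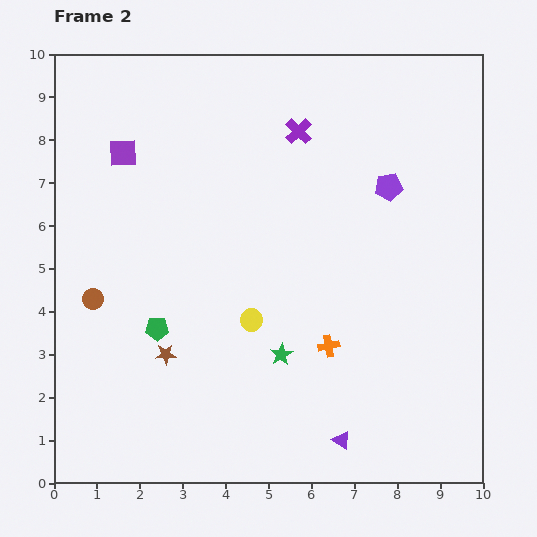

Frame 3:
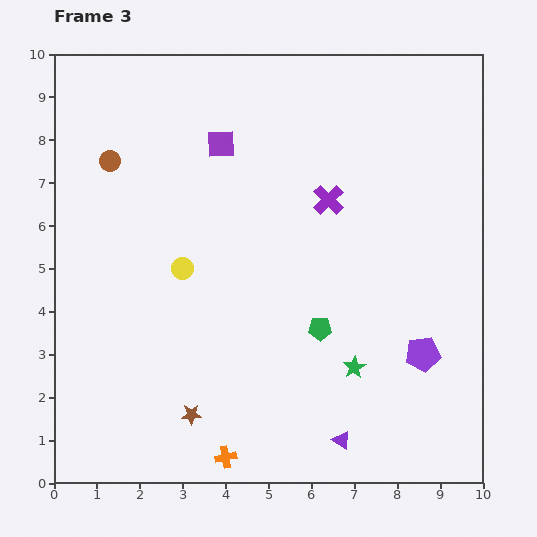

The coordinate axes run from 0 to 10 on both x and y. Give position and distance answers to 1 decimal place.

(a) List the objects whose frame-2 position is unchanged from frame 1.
the purple triangle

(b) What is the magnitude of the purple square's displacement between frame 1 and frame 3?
0.4

The purple square moved from (3.9, 7.5) to (3.9, 7.9), a distance of √(0.0² + 0.4²) ≈ 0.4.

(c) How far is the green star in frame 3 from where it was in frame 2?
1.7

The green star moved from (5.3, 3.0) to (7.0, 2.7), a distance of √(1.7² + 0.3²) ≈ 1.7.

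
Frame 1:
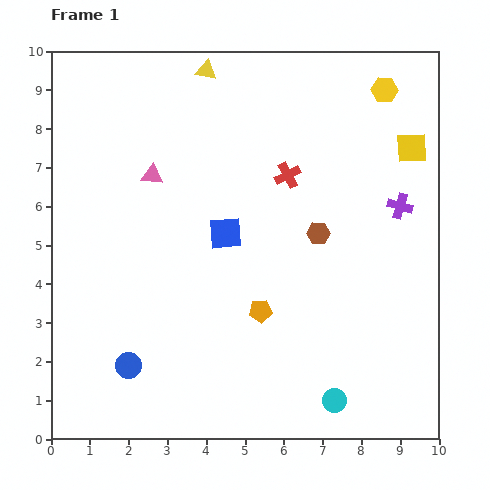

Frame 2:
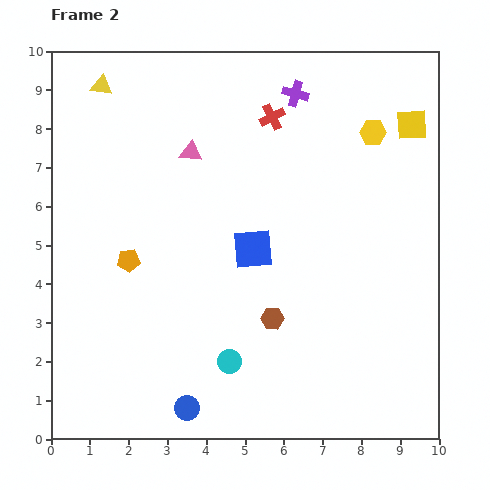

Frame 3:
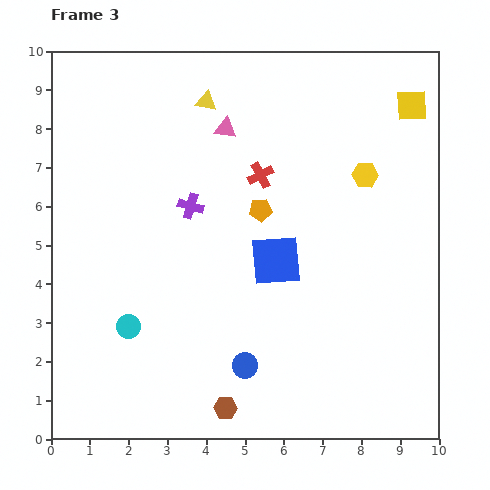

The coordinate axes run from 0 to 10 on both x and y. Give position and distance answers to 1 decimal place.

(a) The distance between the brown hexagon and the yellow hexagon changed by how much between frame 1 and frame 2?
+1.4

Distance in frame 1: 4.1. Distance in frame 2: 5.5.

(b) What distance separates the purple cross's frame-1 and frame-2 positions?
4.0

The purple cross moved from (9.0, 6.0) to (6.3, 8.9), a distance of √(2.7² + 2.9²) ≈ 4.0.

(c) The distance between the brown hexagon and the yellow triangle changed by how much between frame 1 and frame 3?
+2.8

Distance in frame 1: 5.1. Distance in frame 3: 7.9.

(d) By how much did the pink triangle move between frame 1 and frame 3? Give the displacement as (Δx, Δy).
(1.9, 1.2)

The pink triangle was at (2.6, 6.8) in frame 1 and (4.5, 8.0) in frame 3.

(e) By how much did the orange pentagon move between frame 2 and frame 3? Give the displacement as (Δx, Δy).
(3.4, 1.3)

The orange pentagon was at (2.0, 4.6) in frame 2 and (5.4, 5.9) in frame 3.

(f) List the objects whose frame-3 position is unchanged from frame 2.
none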